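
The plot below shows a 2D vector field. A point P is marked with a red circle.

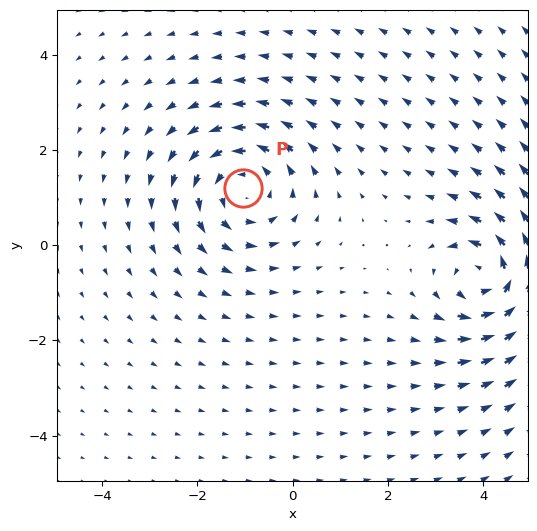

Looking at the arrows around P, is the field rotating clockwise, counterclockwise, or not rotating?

counterclockwise

Near P at (-1.0, 1.2) the arrows circulate counterclockwise. The curl (z-component) there is about +4; positive curl means counterclockwise rotation.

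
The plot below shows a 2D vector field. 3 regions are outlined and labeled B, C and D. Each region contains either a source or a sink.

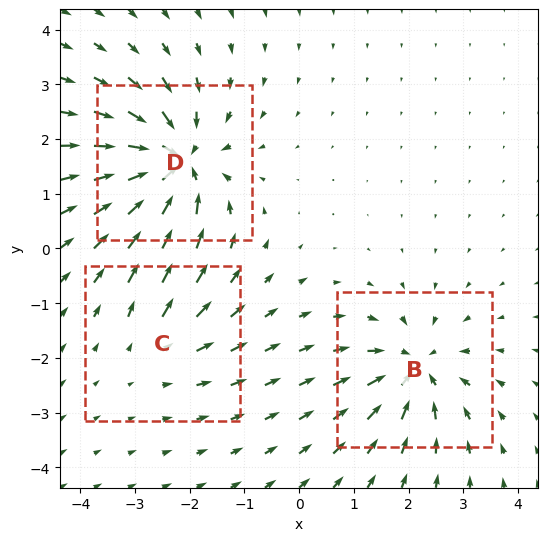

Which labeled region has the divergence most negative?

D

Divergence at each region's feature centre — B: about -4, C: about +2, D: about -6. Region D is most negative.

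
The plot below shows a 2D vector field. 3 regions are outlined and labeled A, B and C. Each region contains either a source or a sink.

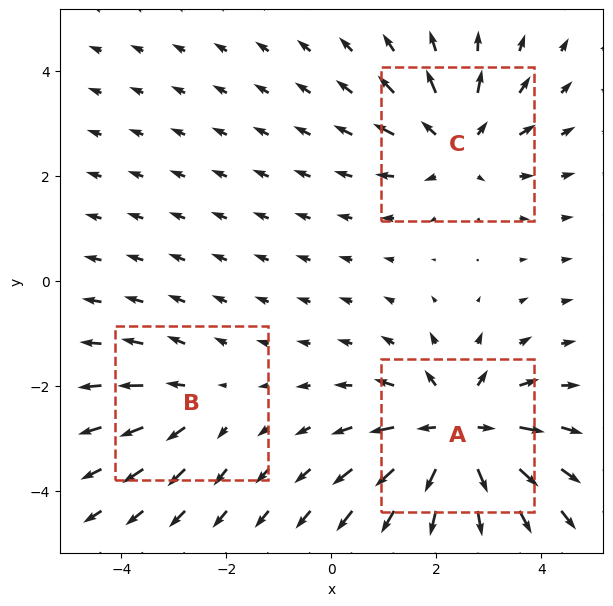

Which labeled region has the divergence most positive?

Divergence at each region's feature centre — A: about +5, B: about +2, C: about +3. Region A is most positive.

A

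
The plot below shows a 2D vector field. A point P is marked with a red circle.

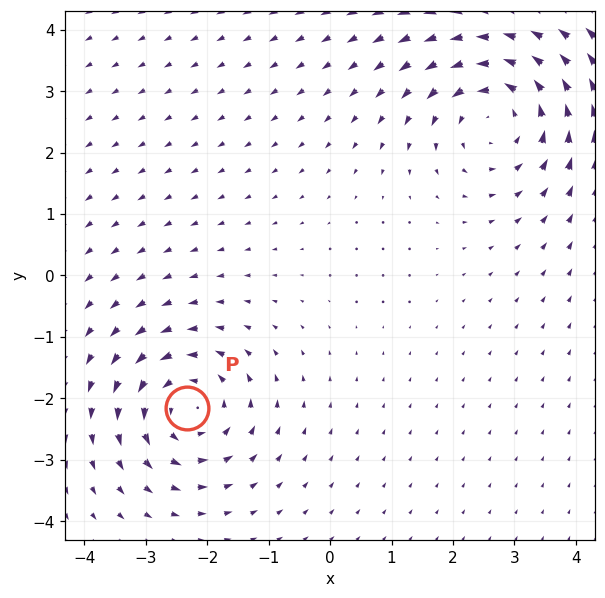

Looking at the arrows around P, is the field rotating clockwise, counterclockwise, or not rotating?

Near P at (-2.3, -2.2) the arrows circulate counterclockwise. The curl (z-component) there is about +4; positive curl means counterclockwise rotation.

counterclockwise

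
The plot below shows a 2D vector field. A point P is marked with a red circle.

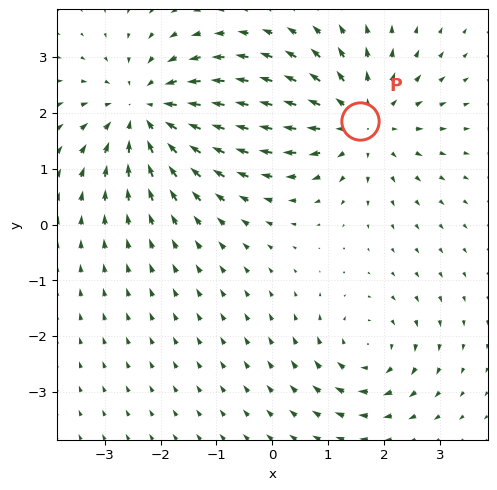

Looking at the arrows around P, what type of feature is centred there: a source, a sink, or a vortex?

source

At P (1.6, 1.9) the arrows spread outward. Divergence about +4, curl ≈0 — positive divergence with near-zero curl is a source.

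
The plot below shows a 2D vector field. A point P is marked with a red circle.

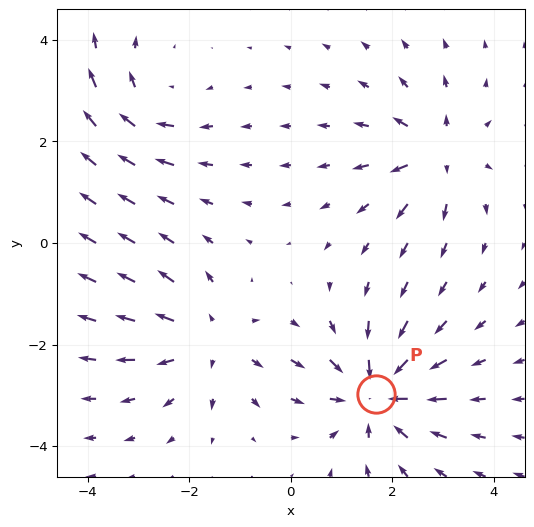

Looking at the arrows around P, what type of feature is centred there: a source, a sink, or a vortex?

At P (1.7, -3.0) the arrows converge inward. Divergence about -5, curl ≈0 — negative divergence with near-zero curl is a sink.

sink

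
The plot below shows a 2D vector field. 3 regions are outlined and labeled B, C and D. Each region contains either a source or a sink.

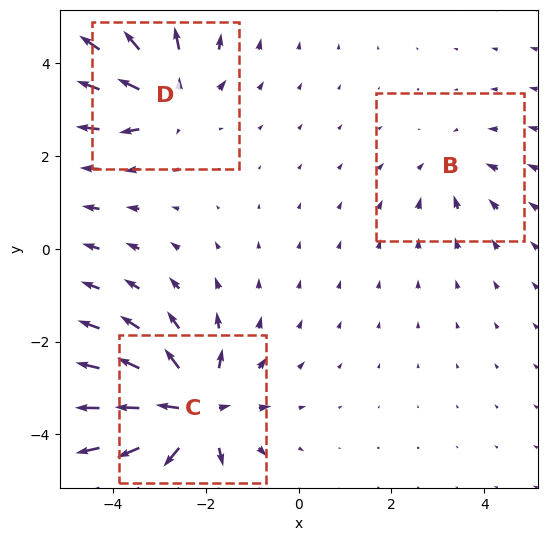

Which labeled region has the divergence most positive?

Divergence at each region's feature centre — B: about -2, C: about +6, D: about +4. Region C is most positive.

C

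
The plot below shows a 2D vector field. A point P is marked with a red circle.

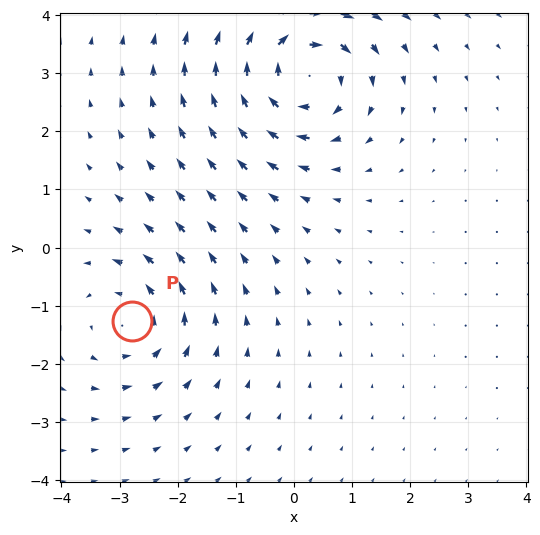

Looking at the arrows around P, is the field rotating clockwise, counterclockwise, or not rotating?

Near P at (-2.8, -1.3) the arrows circulate counterclockwise. The curl (z-component) there is about +3; positive curl means counterclockwise rotation.

counterclockwise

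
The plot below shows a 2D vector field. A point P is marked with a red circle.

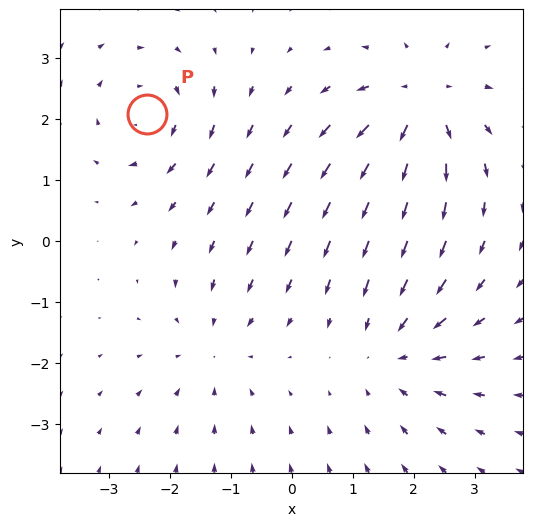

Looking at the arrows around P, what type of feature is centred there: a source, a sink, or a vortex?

vortex

At P (-2.4, 2.1) the arrows circulate clockwise. Divergence ≈0, curl about -4 — near-zero divergence with nonzero curl is a vortex.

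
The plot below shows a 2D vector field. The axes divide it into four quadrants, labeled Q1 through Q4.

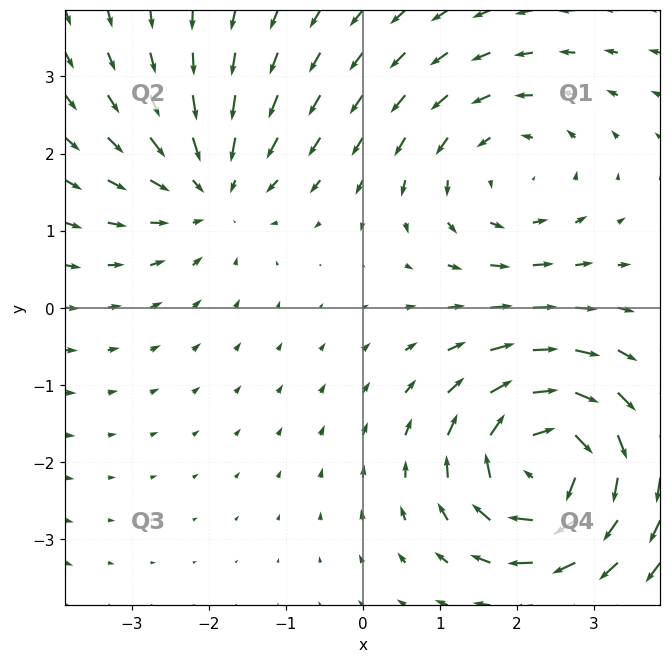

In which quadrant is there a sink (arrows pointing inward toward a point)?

The sink sits at approximately (-2.0, 1.5), which lies in quadrant Q2. The divergence there is about -3, negative as expected for a sink.

Q2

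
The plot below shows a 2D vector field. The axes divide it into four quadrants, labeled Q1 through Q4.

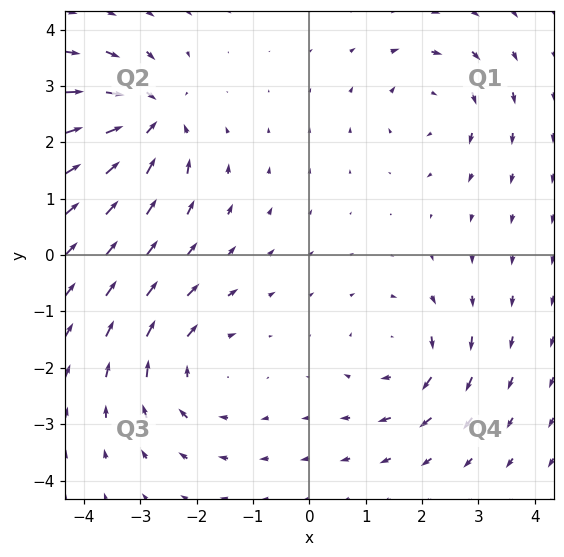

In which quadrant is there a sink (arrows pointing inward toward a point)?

Q2

The sink sits at approximately (-2.8, 2.4), which lies in quadrant Q2. The divergence there is about -6, negative as expected for a sink.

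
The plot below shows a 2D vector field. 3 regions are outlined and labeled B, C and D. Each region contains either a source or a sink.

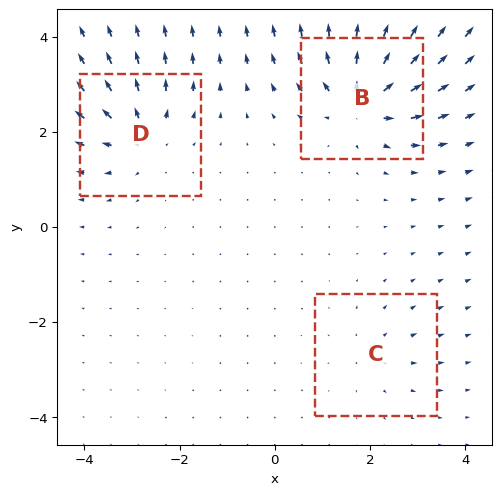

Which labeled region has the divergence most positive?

B

Divergence at each region's feature centre — B: about +6, C: about +2, D: about +4. Region B is most positive.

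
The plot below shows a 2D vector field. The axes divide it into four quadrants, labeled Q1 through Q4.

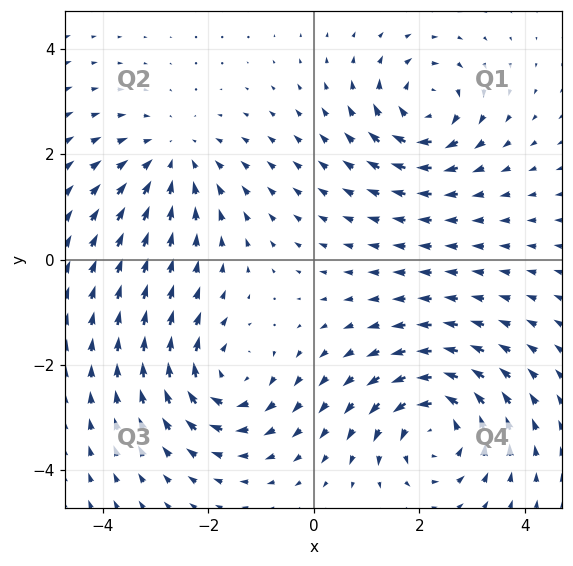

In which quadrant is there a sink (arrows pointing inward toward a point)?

Q2

The sink sits at approximately (-2.7, 1.9), which lies in quadrant Q2. The divergence there is about -3, negative as expected for a sink.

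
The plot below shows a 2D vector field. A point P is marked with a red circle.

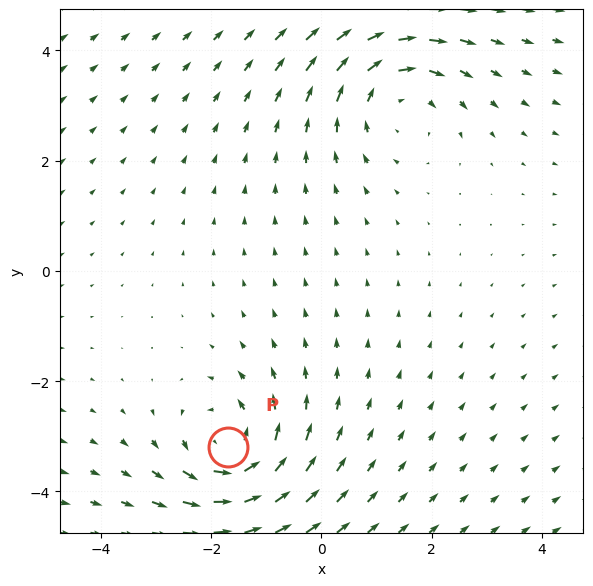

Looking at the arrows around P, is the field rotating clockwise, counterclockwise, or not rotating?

counterclockwise

Near P at (-1.7, -3.2) the arrows circulate counterclockwise. The curl (z-component) there is about +4; positive curl means counterclockwise rotation.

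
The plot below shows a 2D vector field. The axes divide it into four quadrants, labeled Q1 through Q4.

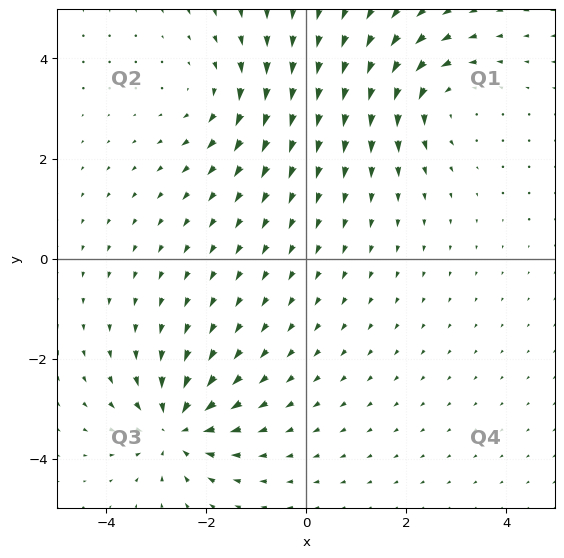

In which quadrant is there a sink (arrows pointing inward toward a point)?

The sink sits at approximately (-2.6, -3.4), which lies in quadrant Q3. The divergence there is about -6, negative as expected for a sink.

Q3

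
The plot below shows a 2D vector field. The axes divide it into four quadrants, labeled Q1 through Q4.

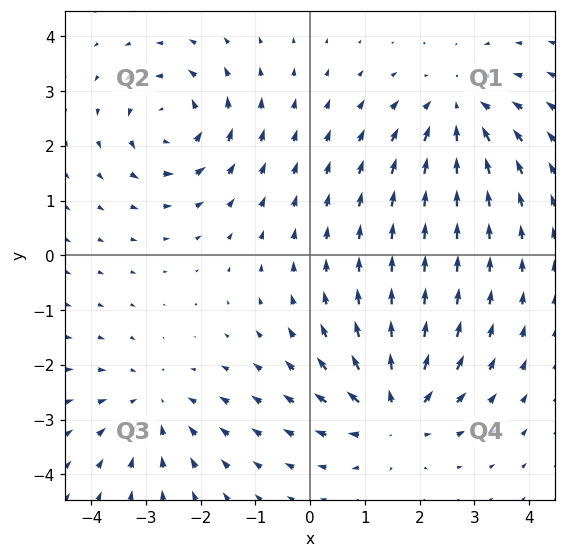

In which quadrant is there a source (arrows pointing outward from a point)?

Q4

The source sits at approximately (1.5, -2.9), which lies in quadrant Q4. The divergence there is about +5, positive as expected for a source.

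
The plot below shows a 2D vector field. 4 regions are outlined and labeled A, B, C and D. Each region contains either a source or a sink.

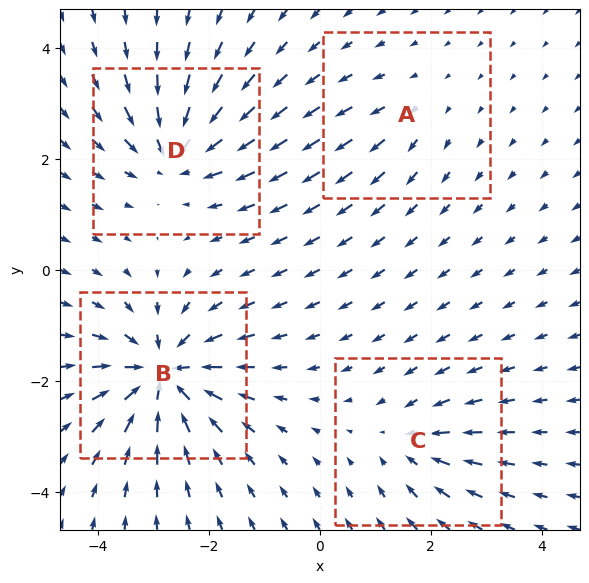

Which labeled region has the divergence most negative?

Divergence at each region's feature centre — A: about +2, B: about -8, C: about -4, D: about -6. Region B is most negative.

B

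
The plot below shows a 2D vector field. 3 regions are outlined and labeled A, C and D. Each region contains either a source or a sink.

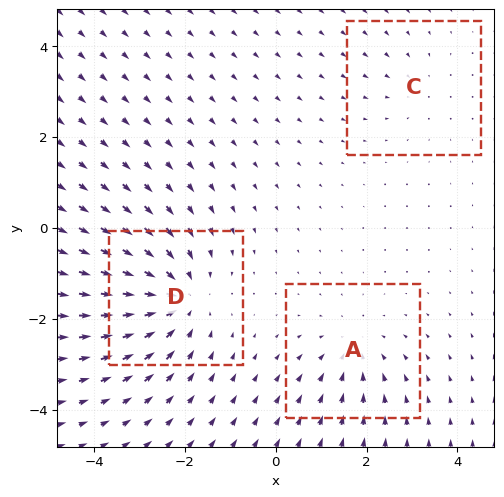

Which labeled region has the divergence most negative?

Divergence at each region's feature centre — A: about -3, C: about -2, D: about -5. Region D is most negative.

D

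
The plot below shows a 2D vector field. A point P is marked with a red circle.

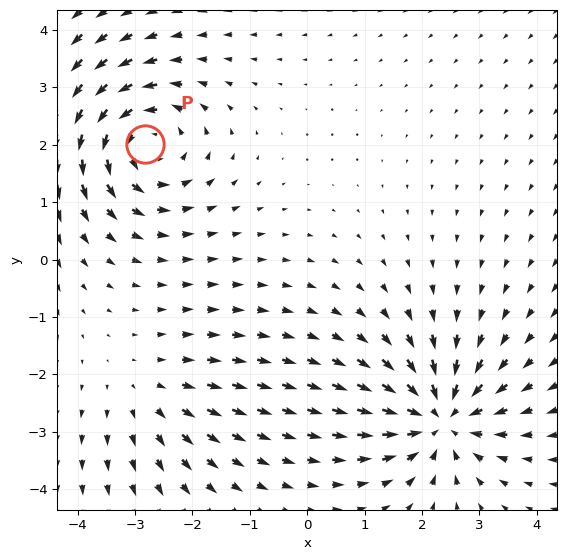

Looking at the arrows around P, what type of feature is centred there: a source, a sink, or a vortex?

vortex

At P (-2.8, 2.0) the arrows circulate counterclockwise. Divergence ≈0, curl about +5 — near-zero divergence with nonzero curl is a vortex.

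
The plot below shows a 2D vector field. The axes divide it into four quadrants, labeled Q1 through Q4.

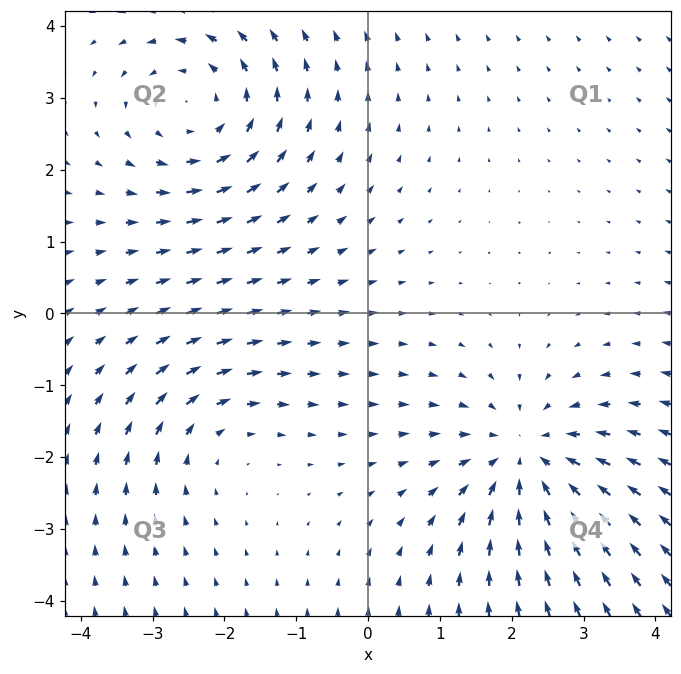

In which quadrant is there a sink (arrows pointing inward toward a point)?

Q4

The sink sits at approximately (2.2, -2.0), which lies in quadrant Q4. The divergence there is about -4, negative as expected for a sink.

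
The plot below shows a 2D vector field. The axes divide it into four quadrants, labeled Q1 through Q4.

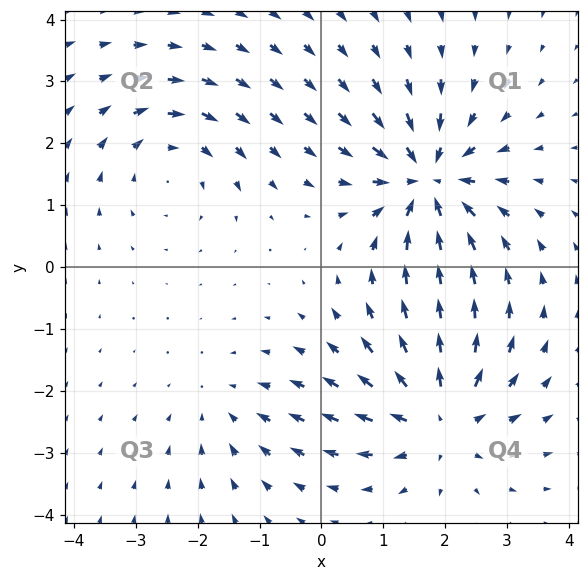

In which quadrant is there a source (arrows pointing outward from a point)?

The source sits at approximately (1.9, -2.4), which lies in quadrant Q4. The divergence there is about +5, positive as expected for a source.

Q4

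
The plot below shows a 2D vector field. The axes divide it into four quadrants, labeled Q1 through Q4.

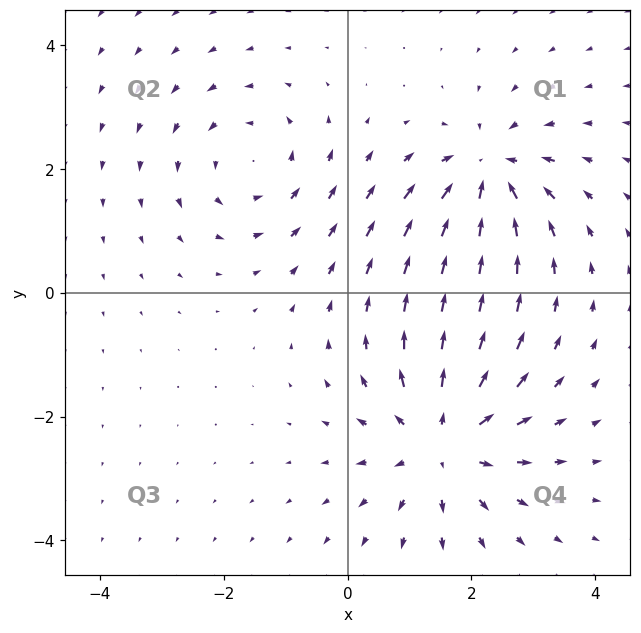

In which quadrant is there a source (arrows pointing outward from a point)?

Q4

The source sits at approximately (1.5, -2.4), which lies in quadrant Q4. The divergence there is about +5, positive as expected for a source.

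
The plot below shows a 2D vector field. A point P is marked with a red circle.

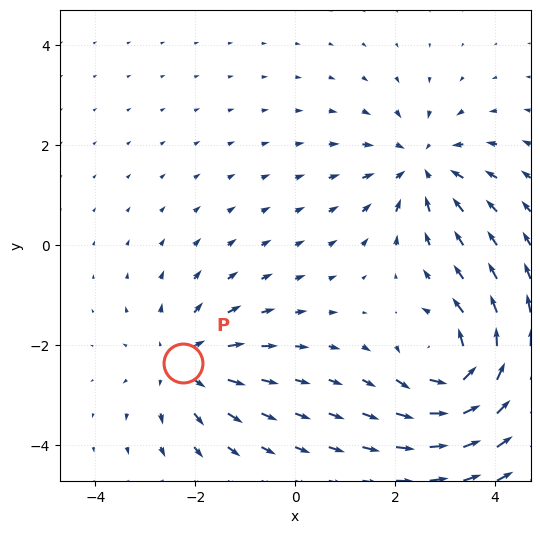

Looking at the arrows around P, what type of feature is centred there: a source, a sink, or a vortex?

source

At P (-2.2, -2.4) the arrows spread outward. Divergence about +3, curl ≈0 — positive divergence with near-zero curl is a source.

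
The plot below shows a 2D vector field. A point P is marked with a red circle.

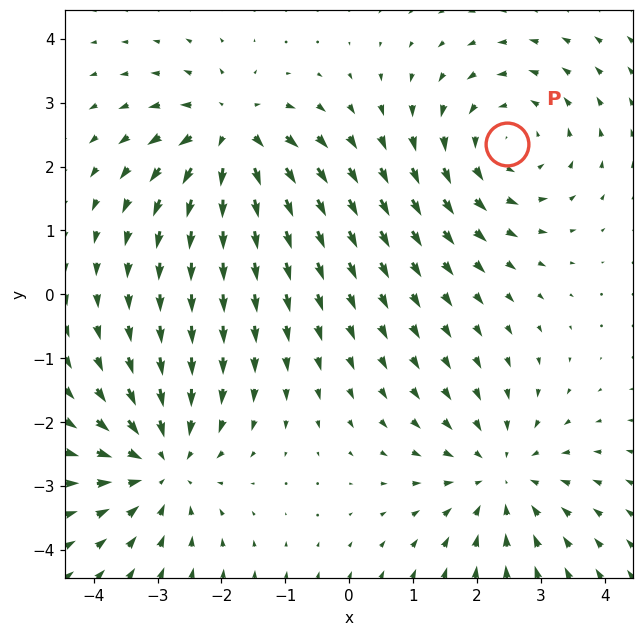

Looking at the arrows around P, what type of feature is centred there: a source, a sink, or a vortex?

At P (2.5, 2.4) the arrows circulate counterclockwise. Divergence ≈0, curl about +3 — near-zero divergence with nonzero curl is a vortex.

vortex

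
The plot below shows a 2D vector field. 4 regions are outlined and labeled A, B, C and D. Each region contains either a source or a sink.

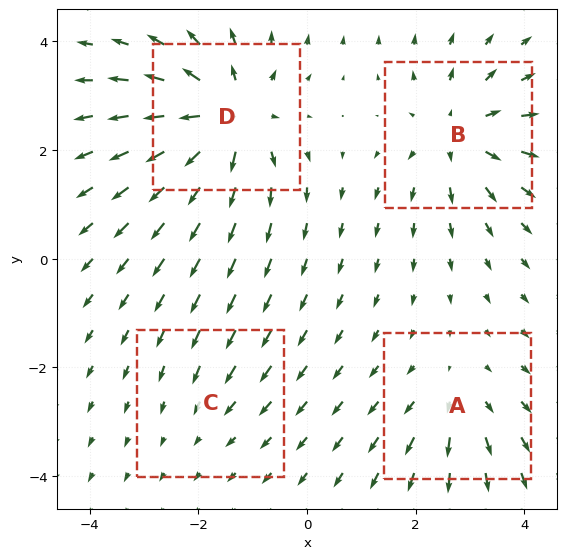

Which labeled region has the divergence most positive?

D

Divergence at each region's feature centre — A: about +3, B: about +5, C: about -2, D: about +7. Region D is most positive.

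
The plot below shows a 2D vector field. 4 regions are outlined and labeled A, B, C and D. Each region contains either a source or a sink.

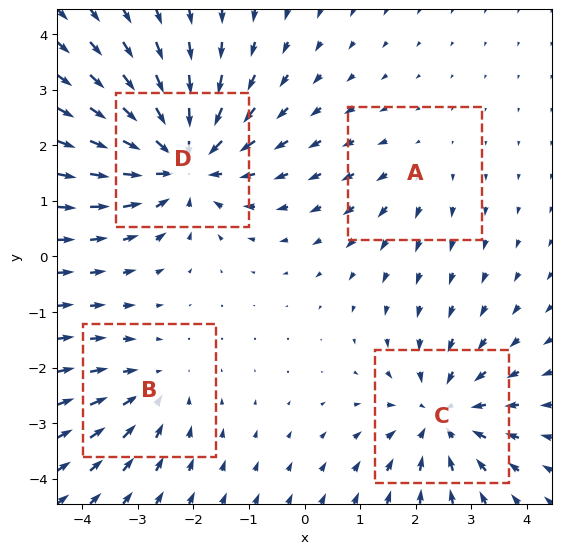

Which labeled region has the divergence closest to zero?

A

Divergence at each region's feature centre — A: about +2, B: about -3, C: about -5, D: about -6. Region A is closest to zero.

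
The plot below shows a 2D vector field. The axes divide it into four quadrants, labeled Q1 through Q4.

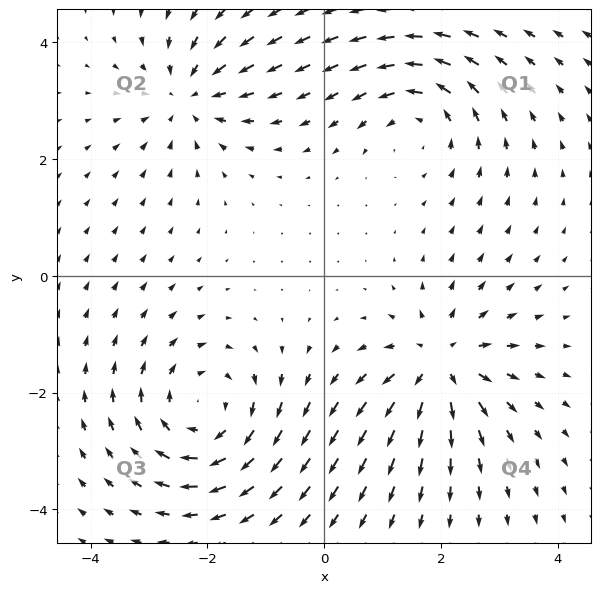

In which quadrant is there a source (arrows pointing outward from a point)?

Q4

The source sits at approximately (2.0, -1.5), which lies in quadrant Q4. The divergence there is about +5, positive as expected for a source.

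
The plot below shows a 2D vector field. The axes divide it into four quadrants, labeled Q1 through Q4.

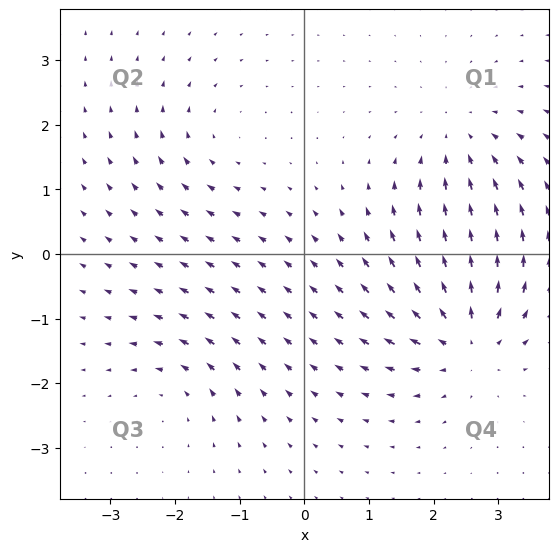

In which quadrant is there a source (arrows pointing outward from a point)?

The source sits at approximately (2.5, -1.3), which lies in quadrant Q4. The divergence there is about +6, positive as expected for a source.

Q4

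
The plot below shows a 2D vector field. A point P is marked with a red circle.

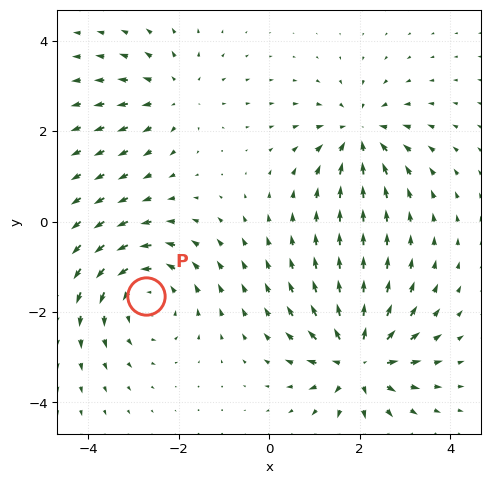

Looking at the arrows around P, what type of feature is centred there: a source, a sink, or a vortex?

At P (-2.7, -1.7) the arrows circulate counterclockwise. Divergence ≈0, curl about +3 — near-zero divergence with nonzero curl is a vortex.

vortex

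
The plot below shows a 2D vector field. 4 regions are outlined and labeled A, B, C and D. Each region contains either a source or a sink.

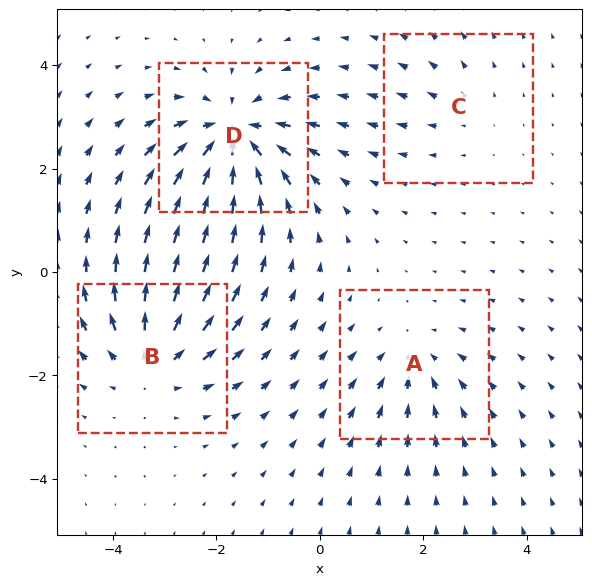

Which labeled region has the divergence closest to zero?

Divergence at each region's feature centre — A: about -3, B: about +5, C: about +2, D: about -7. Region C is closest to zero.

C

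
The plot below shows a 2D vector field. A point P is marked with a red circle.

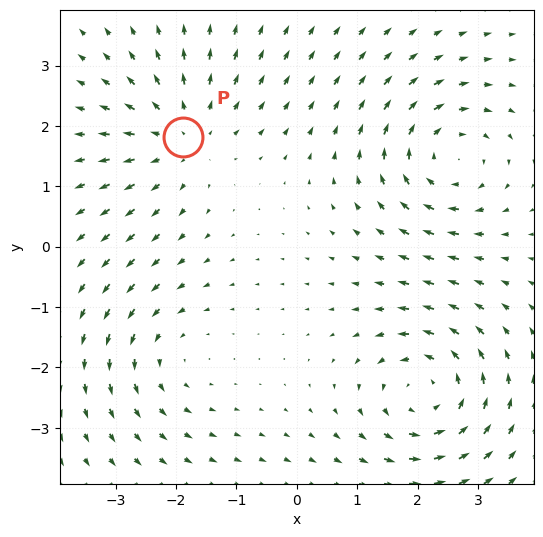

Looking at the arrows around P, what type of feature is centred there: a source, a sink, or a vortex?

source

At P (-1.9, 1.8) the arrows spread outward. Divergence about +4, curl ≈0 — positive divergence with near-zero curl is a source.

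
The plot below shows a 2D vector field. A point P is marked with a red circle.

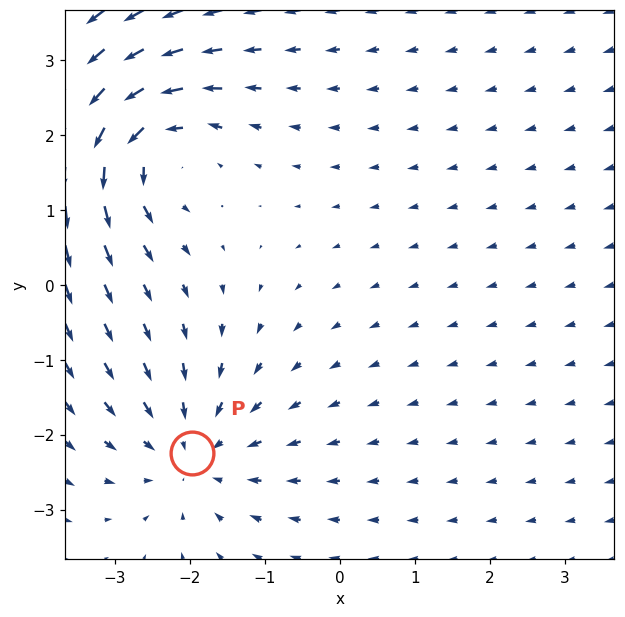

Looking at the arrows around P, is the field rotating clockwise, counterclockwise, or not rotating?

not rotating

Near P at (-2.0, -2.2) the arrows show no circulation. The curl there is ≈0.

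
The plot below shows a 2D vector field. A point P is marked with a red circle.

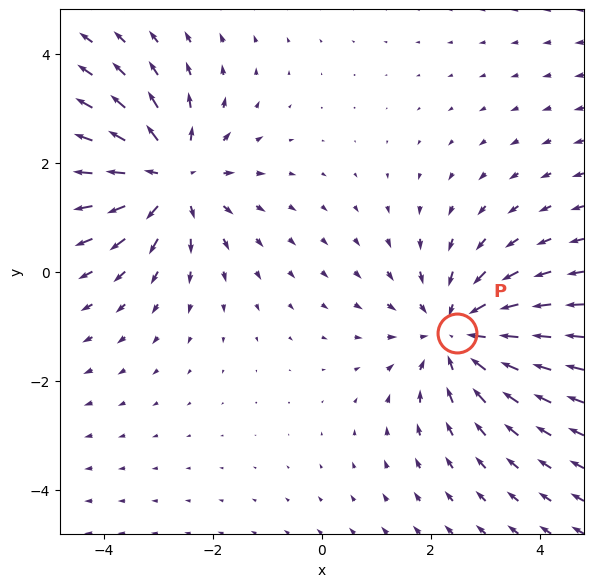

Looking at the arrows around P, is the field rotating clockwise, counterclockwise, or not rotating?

not rotating

Near P at (2.5, -1.1) the arrows show no circulation. The curl there is ≈0.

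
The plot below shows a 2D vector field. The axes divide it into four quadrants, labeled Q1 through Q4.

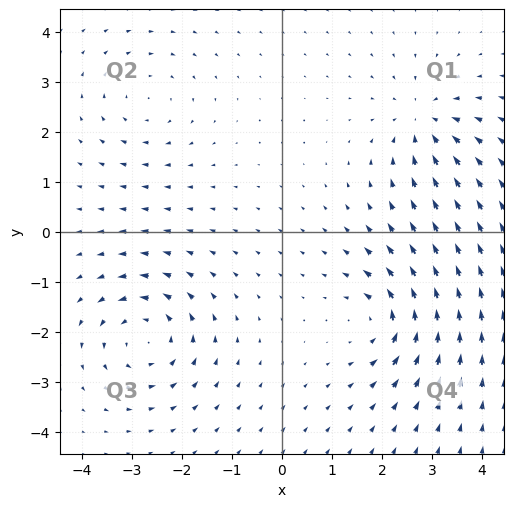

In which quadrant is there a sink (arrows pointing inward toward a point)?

The sink sits at approximately (2.8, 2.2), which lies in quadrant Q1. The divergence there is about -4, negative as expected for a sink.

Q1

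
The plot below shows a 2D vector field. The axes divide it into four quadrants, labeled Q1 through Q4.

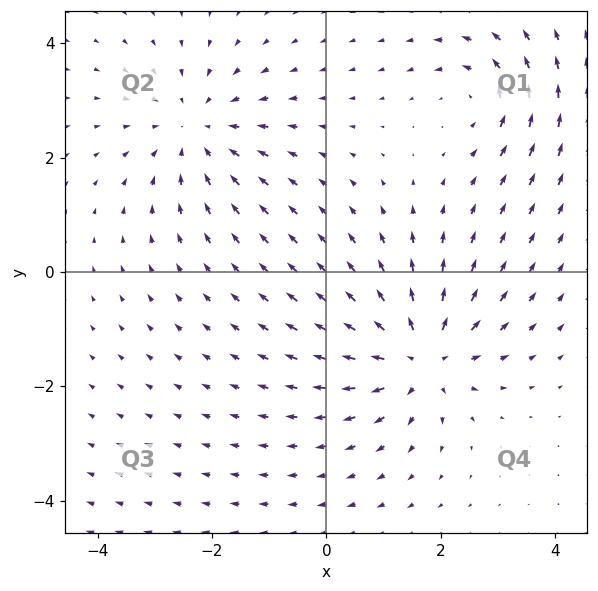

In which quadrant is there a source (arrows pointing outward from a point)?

Q4

The source sits at approximately (1.6, -1.5), which lies in quadrant Q4. The divergence there is about +4, positive as expected for a source.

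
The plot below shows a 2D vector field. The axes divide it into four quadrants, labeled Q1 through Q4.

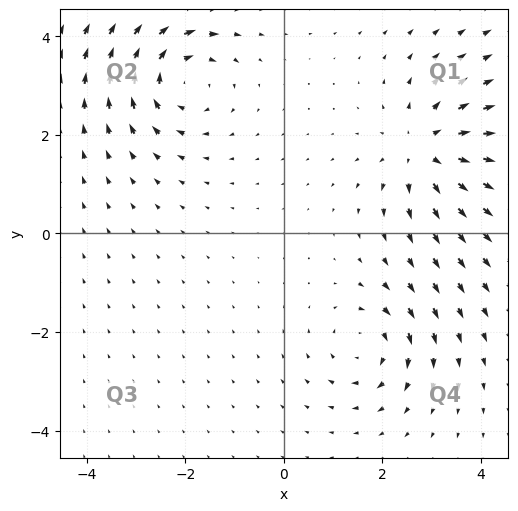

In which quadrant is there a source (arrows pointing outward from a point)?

Q1

The source sits at approximately (2.9, 1.7), which lies in quadrant Q1. The divergence there is about +4, positive as expected for a source.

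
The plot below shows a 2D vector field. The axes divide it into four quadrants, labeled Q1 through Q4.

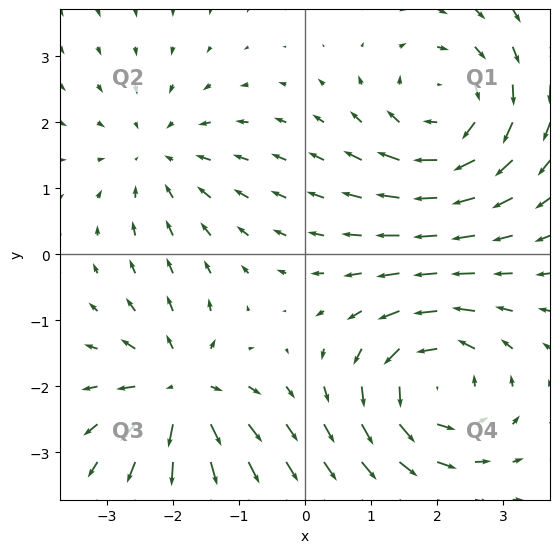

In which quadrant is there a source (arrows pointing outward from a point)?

Q3

The source sits at approximately (-1.9, -2.1), which lies in quadrant Q3. The divergence there is about +5, positive as expected for a source.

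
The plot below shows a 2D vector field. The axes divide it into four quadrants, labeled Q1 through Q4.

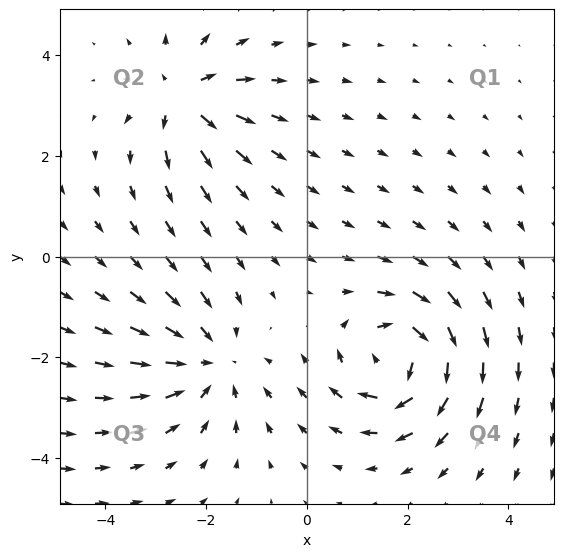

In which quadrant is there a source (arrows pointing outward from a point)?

Q2

The source sits at approximately (-2.5, 3.2), which lies in quadrant Q2. The divergence there is about +4, positive as expected for a source.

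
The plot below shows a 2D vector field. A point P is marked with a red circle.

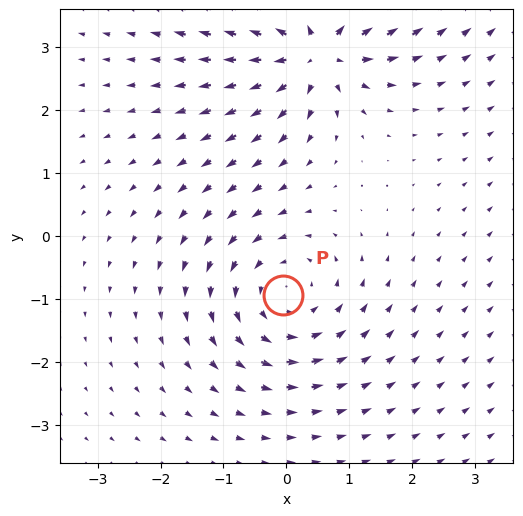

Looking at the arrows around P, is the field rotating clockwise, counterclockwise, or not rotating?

Near P at (-0.0, -0.9) the arrows circulate counterclockwise. The curl (z-component) there is about +3; positive curl means counterclockwise rotation.

counterclockwise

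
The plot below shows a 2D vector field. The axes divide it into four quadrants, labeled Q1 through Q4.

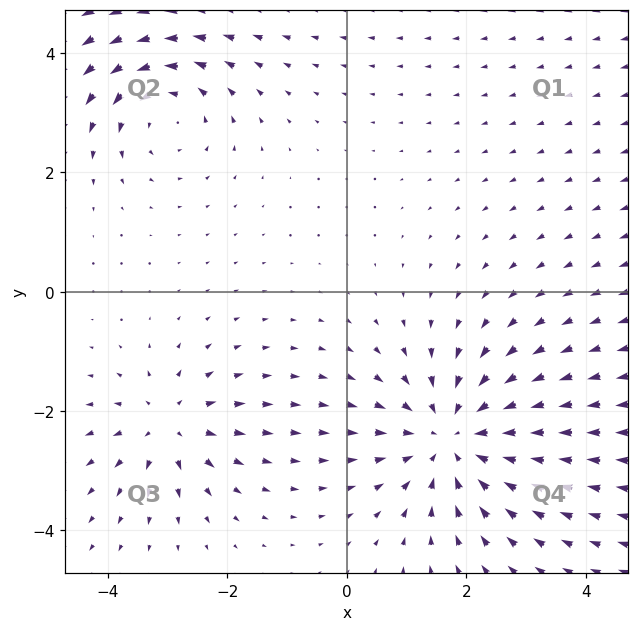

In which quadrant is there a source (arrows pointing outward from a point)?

The source sits at approximately (-3.0, -2.2), which lies in quadrant Q3. The divergence there is about +4, positive as expected for a source.

Q3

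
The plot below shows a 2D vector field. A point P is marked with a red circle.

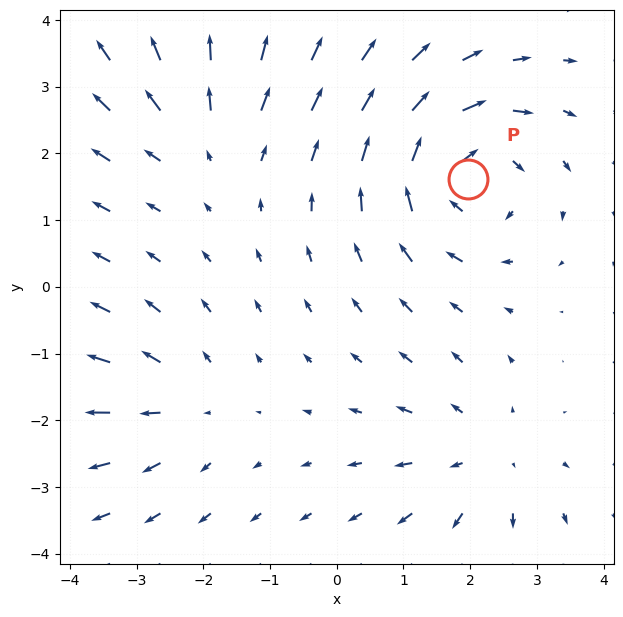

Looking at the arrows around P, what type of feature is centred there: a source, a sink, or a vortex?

At P (2.0, 1.6) the arrows circulate clockwise. Divergence ≈0, curl about -5 — near-zero divergence with nonzero curl is a vortex.

vortex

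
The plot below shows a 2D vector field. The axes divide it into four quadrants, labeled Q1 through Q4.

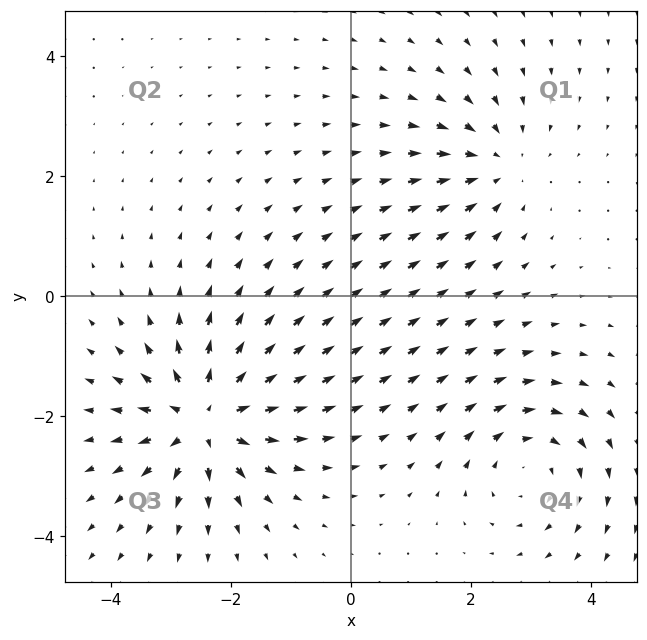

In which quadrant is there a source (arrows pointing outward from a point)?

Q3

The source sits at approximately (-2.4, -2.0), which lies in quadrant Q3. The divergence there is about +6, positive as expected for a source.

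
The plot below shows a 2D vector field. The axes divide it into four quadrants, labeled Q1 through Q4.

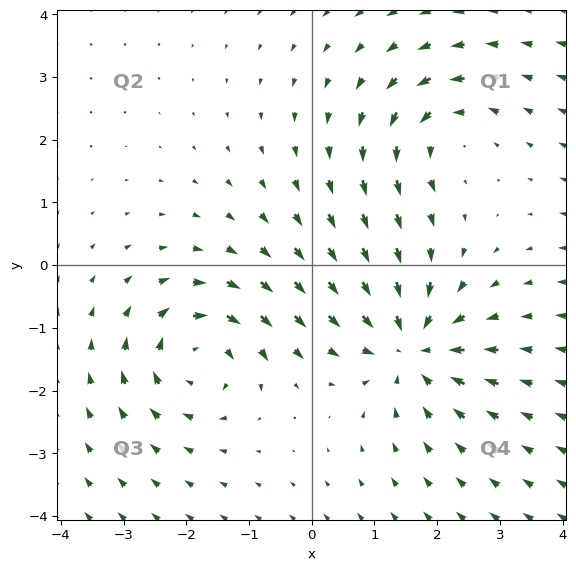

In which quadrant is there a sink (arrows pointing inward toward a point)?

The sink sits at approximately (1.6, -1.3), which lies in quadrant Q4. The divergence there is about -5, negative as expected for a sink.

Q4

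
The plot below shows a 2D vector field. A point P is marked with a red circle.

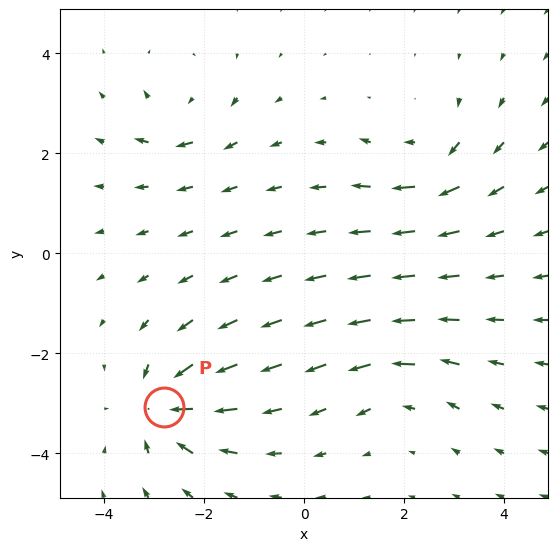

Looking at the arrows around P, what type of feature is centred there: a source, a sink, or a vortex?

At P (-2.8, -3.1) the arrows converge inward. Divergence about -7, curl ≈0 — negative divergence with near-zero curl is a sink.

sink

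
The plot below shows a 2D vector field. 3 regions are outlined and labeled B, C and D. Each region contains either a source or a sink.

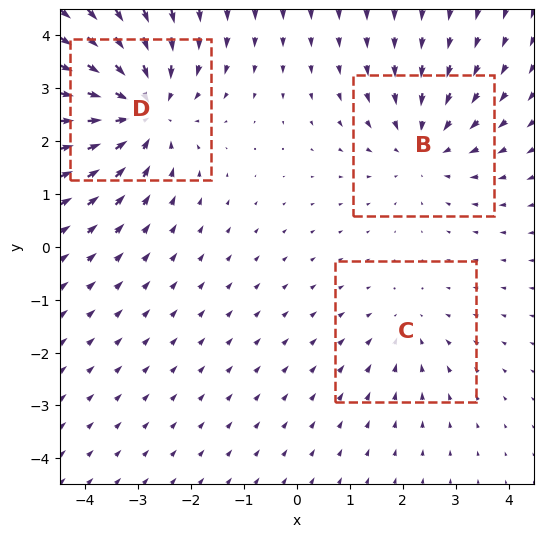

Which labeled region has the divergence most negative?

Divergence at each region's feature centre — B: about -3, C: about -2, D: about -4. Region D is most negative.

D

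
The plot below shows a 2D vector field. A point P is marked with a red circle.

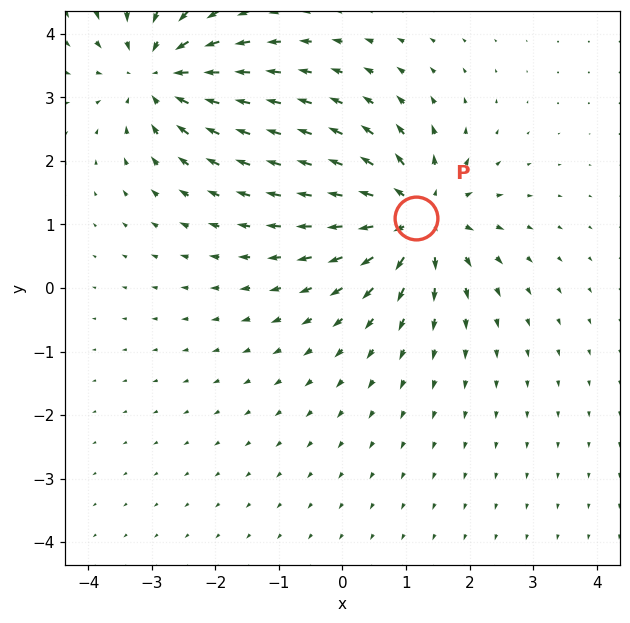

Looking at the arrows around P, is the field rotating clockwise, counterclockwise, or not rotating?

Near P at (1.2, 1.1) the arrows show no circulation. The curl there is ≈0.

not rotating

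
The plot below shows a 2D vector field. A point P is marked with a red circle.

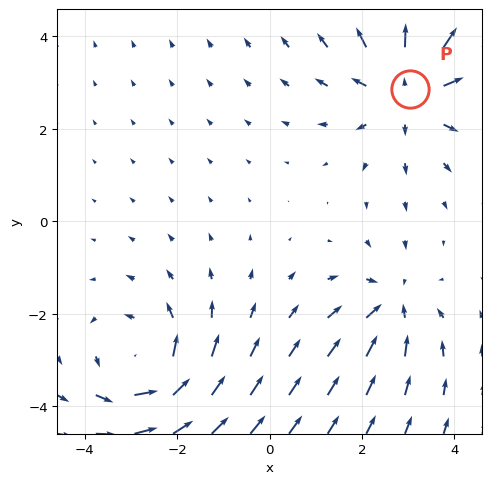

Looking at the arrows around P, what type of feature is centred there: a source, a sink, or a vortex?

At P (3.0, 2.9) the arrows spread outward. Divergence about +4, curl ≈0 — positive divergence with near-zero curl is a source.

source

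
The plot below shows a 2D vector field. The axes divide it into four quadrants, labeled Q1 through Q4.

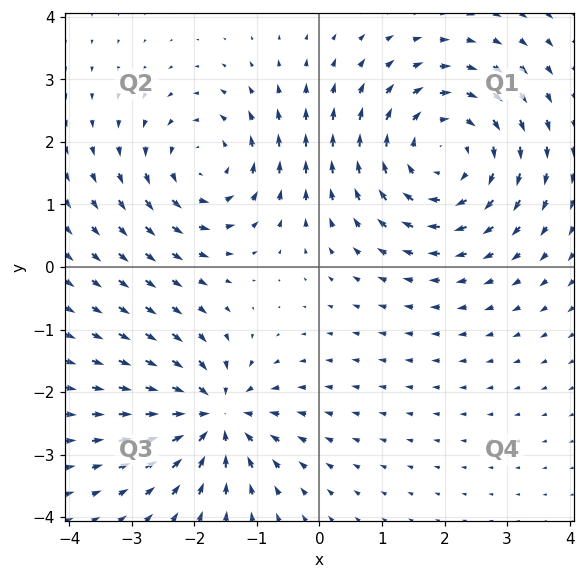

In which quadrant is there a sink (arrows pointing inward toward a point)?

Q3

The sink sits at approximately (-1.7, -2.4), which lies in quadrant Q3. The divergence there is about -4, negative as expected for a sink.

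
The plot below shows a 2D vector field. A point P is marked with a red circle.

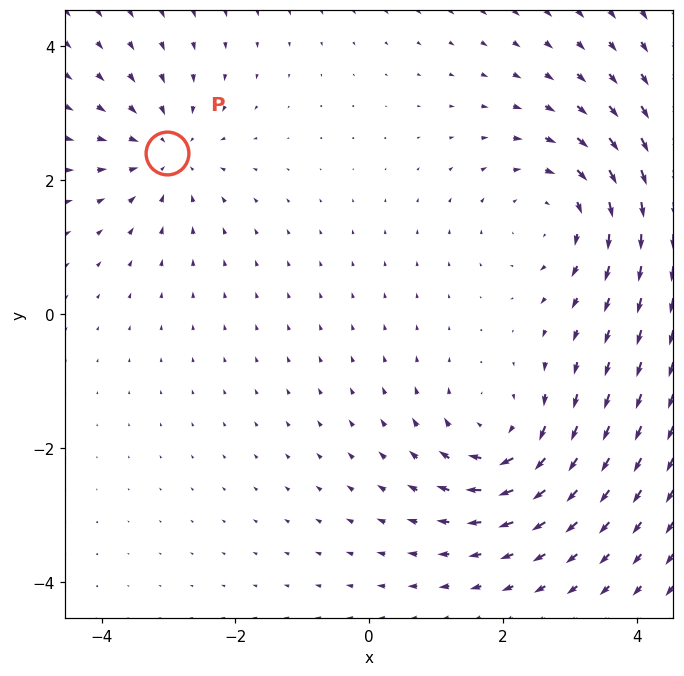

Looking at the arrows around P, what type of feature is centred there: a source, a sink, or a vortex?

sink

At P (-3.0, 2.4) the arrows converge inward. Divergence about -4, curl ≈0 — negative divergence with near-zero curl is a sink.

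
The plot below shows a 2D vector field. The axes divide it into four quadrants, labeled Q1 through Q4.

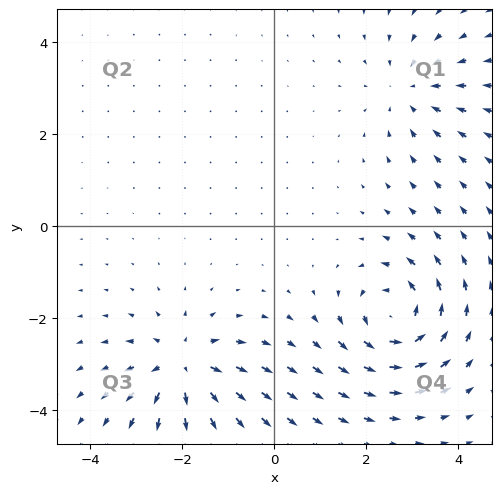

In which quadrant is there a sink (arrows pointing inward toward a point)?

Q1

The sink sits at approximately (2.9, 3.0), which lies in quadrant Q1. The divergence there is about -3, negative as expected for a sink.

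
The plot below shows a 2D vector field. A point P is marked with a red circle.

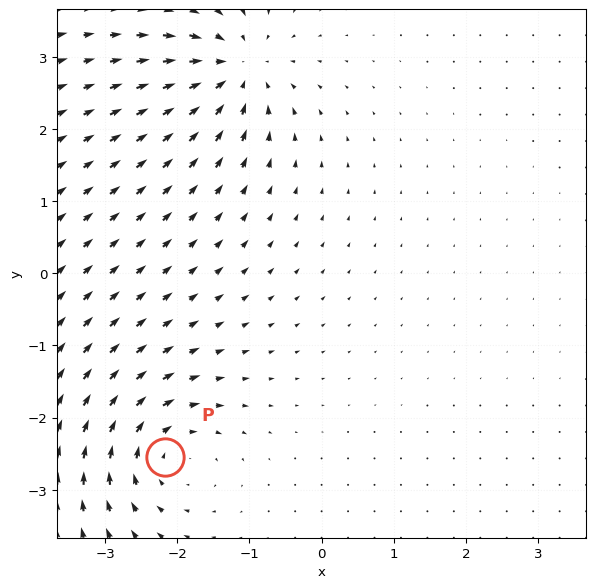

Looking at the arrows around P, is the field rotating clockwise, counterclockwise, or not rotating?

Near P at (-2.2, -2.5) the arrows circulate clockwise. The curl (z-component) there is about -6; negative curl means clockwise rotation.

clockwise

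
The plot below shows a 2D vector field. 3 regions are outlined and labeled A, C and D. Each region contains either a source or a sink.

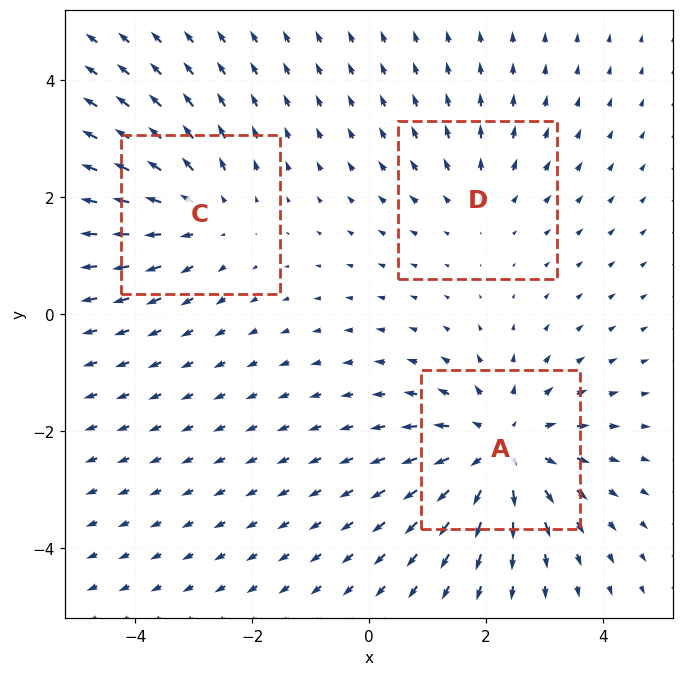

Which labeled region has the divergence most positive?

A

Divergence at each region's feature centre — A: about +4, C: about +3, D: about +2. Region A is most positive.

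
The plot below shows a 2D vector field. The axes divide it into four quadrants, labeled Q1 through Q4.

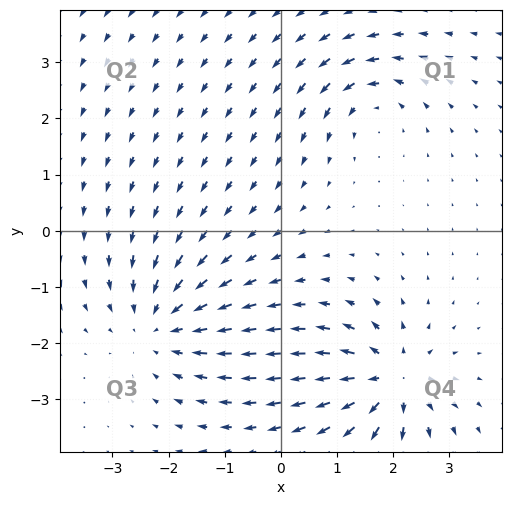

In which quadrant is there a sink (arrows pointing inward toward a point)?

The sink sits at approximately (-2.1, -1.7), which lies in quadrant Q3. The divergence there is about -4, negative as expected for a sink.

Q3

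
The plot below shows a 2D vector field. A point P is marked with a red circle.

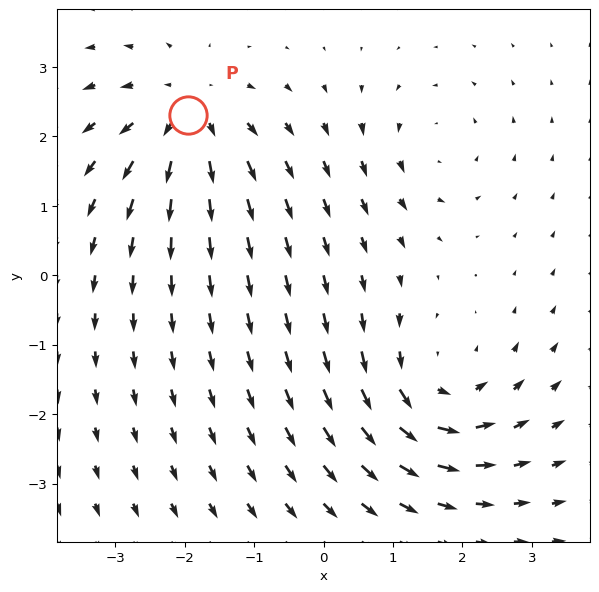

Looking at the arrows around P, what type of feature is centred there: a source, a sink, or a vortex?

source

At P (-2.0, 2.3) the arrows spread outward. Divergence about +5, curl ≈0 — positive divergence with near-zero curl is a source.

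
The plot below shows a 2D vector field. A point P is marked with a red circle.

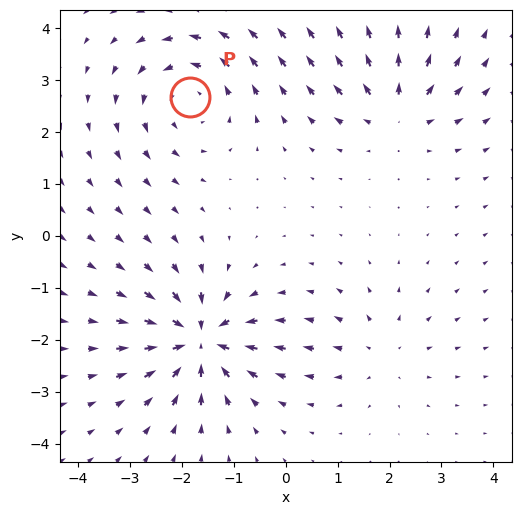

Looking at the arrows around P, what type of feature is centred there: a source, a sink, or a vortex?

At P (-1.8, 2.7) the arrows circulate counterclockwise. Divergence ≈0, curl about +4 — near-zero divergence with nonzero curl is a vortex.

vortex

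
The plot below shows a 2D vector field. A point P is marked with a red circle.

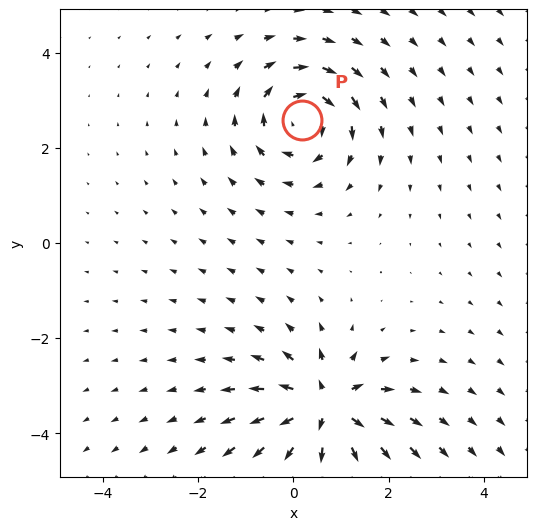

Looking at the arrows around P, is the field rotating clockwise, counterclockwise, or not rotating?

clockwise

Near P at (0.2, 2.6) the arrows circulate clockwise. The curl (z-component) there is about -3; negative curl means clockwise rotation.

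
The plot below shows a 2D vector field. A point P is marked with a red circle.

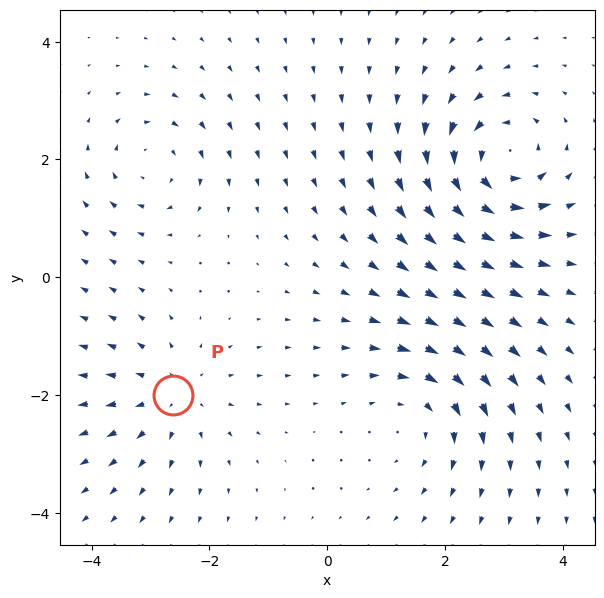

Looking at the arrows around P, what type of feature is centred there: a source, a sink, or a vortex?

At P (-2.6, -2.0) the arrows spread outward. Divergence about +3, curl ≈0 — positive divergence with near-zero curl is a source.

source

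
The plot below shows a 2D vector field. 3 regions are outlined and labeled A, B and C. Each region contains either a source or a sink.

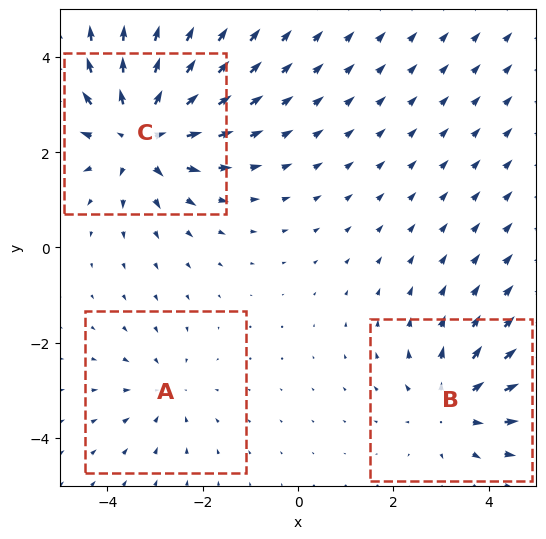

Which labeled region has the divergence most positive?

Divergence at each region's feature centre — A: about -2, B: about +3, C: about +5. Region C is most positive.

C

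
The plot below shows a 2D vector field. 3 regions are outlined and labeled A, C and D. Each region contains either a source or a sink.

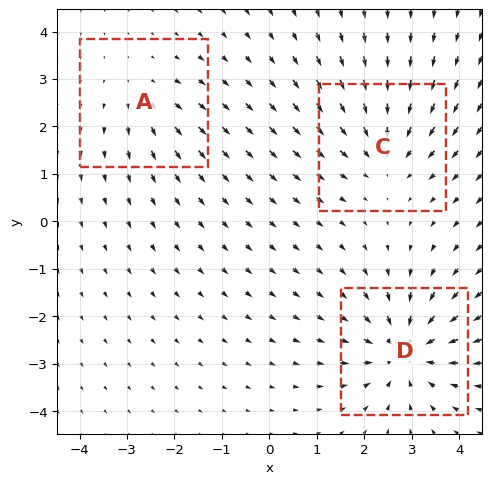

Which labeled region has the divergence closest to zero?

A

Divergence at each region's feature centre — A: about +2, C: about -3, D: about -5. Region A is closest to zero.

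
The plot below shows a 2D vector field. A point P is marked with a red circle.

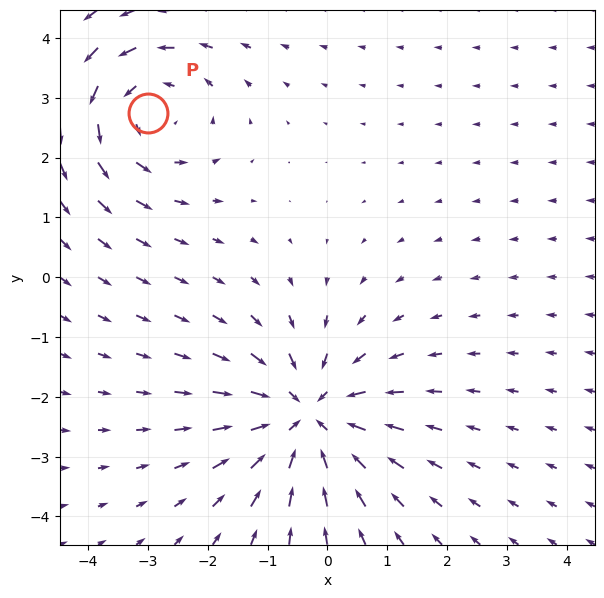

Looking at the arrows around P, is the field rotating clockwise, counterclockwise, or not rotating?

Near P at (-3.0, 2.7) the arrows circulate counterclockwise. The curl (z-component) there is about +3; positive curl means counterclockwise rotation.

counterclockwise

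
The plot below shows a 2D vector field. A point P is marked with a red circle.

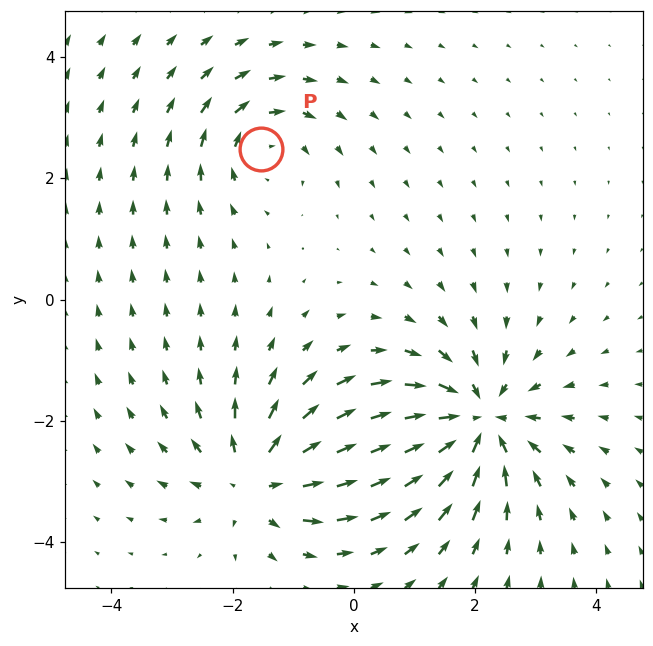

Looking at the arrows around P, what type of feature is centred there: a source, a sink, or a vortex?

At P (-1.5, 2.5) the arrows circulate clockwise. Divergence ≈0, curl about -3 — near-zero divergence with nonzero curl is a vortex.

vortex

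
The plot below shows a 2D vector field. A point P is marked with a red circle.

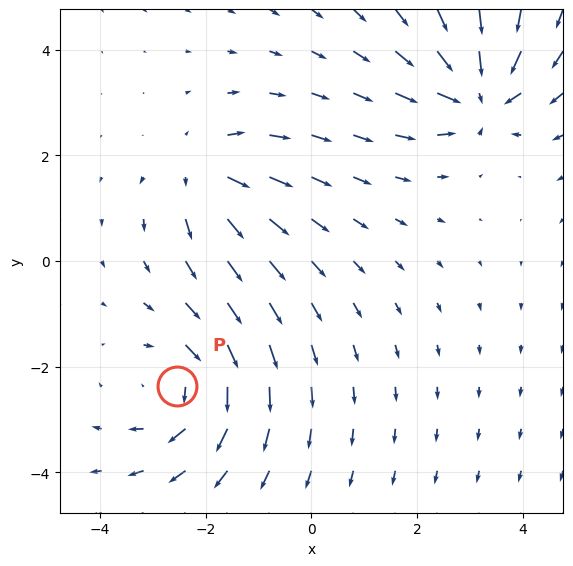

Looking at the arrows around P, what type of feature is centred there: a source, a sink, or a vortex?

vortex

At P (-2.5, -2.4) the arrows circulate clockwise. Divergence ≈0, curl about -3 — near-zero divergence with nonzero curl is a vortex.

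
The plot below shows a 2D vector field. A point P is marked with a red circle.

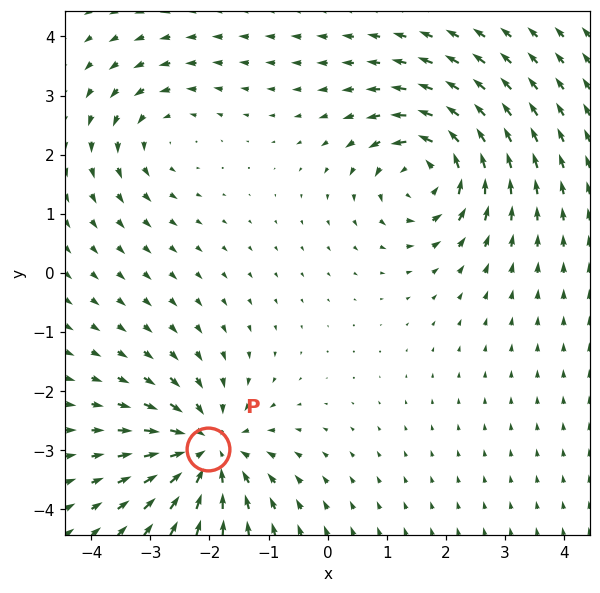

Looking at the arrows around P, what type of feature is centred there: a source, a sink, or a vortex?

At P (-2.0, -3.0) the arrows converge inward. Divergence about -5, curl ≈0 — negative divergence with near-zero curl is a sink.

sink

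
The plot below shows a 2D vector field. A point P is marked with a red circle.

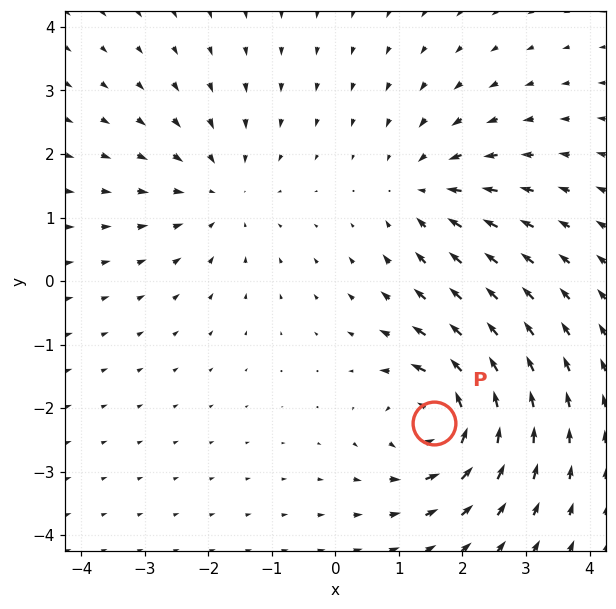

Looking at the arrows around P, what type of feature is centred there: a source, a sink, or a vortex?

vortex

At P (1.6, -2.2) the arrows circulate counterclockwise. Divergence ≈0, curl about +5 — near-zero divergence with nonzero curl is a vortex.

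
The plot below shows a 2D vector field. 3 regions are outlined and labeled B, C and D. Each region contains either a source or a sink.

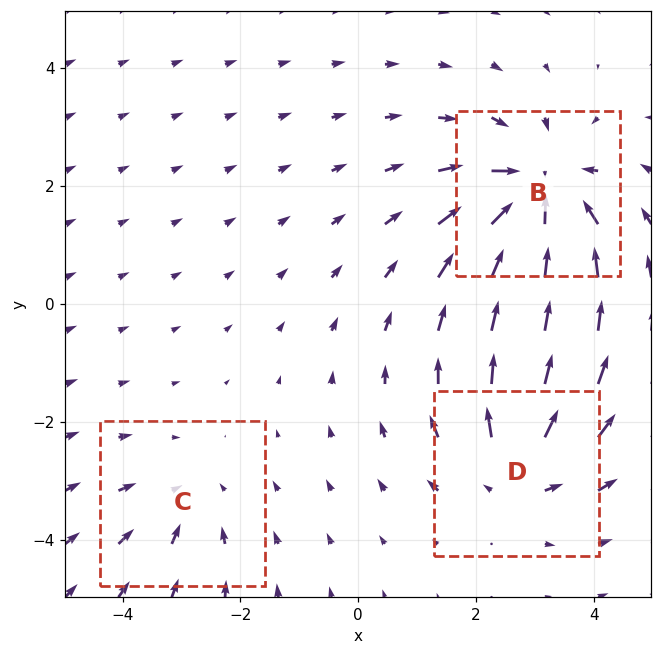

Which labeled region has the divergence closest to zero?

C

Divergence at each region's feature centre — B: about -5, C: about -2, D: about +4. Region C is closest to zero.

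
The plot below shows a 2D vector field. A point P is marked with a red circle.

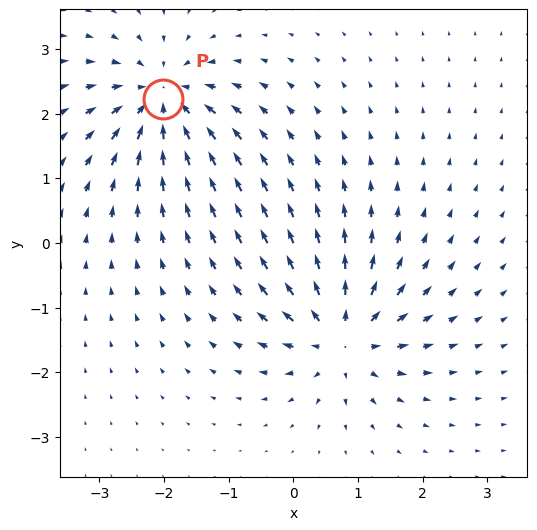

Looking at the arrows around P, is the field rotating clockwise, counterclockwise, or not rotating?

Near P at (-2.0, 2.2) the arrows show no circulation. The curl there is ≈0.

not rotating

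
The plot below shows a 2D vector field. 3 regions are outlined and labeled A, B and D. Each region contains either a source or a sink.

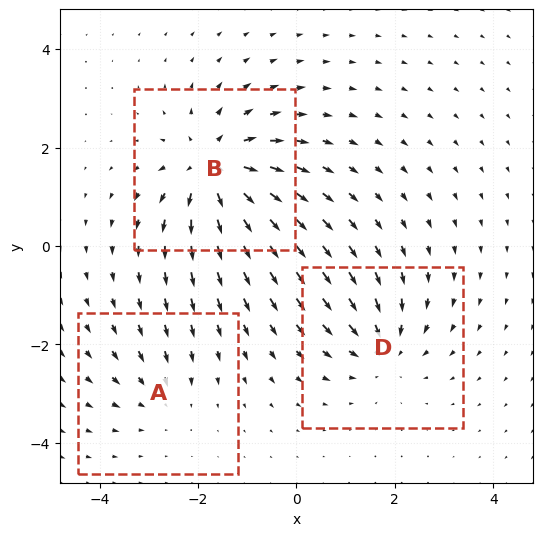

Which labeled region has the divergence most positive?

B

Divergence at each region's feature centre — A: about -2, B: about +5, D: about -3. Region B is most positive.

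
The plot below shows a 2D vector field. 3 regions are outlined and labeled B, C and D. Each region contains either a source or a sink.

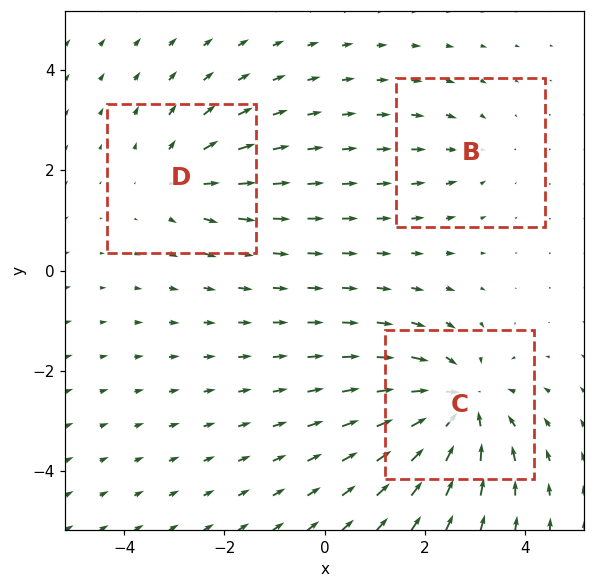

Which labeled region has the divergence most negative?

C

Divergence at each region's feature centre — B: about -2, C: about -5, D: about +3. Region C is most negative.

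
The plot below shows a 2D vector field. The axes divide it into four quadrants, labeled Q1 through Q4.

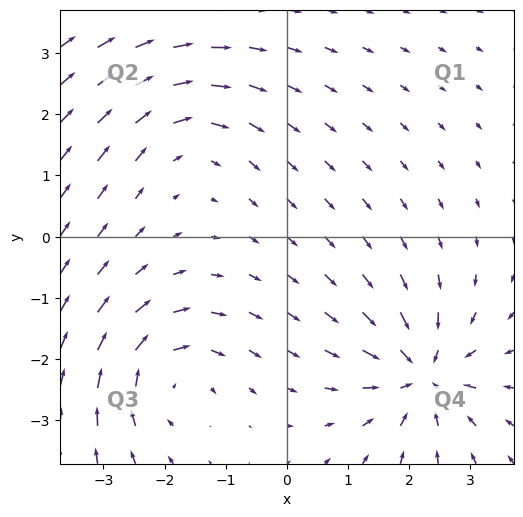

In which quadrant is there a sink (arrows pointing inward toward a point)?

The sink sits at approximately (2.2, -2.3), which lies in quadrant Q4. The divergence there is about -5, negative as expected for a sink.

Q4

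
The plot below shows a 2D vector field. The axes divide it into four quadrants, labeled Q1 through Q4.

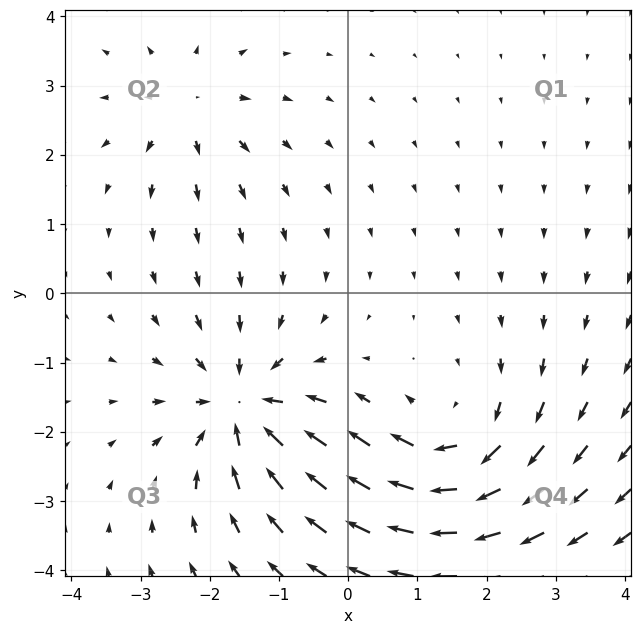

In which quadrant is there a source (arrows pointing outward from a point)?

Q2

The source sits at approximately (-2.3, 2.7), which lies in quadrant Q2. The divergence there is about +3, positive as expected for a source.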